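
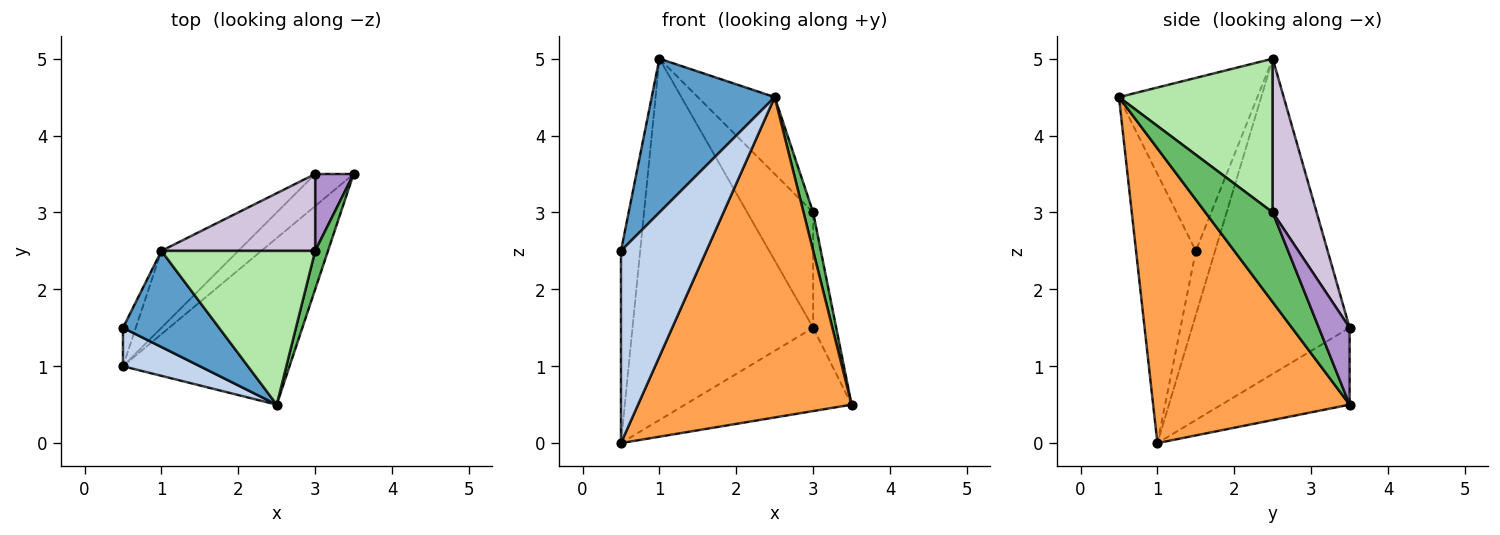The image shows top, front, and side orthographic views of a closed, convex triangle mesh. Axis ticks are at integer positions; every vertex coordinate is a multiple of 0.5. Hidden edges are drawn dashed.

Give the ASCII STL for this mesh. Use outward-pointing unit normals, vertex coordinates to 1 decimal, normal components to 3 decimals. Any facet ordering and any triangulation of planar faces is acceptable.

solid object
 facet normal -0.690 -0.614 0.383
  outer loop
   vertex 1.0 2.5 5.0
   vertex 0.5 1.5 2.5
   vertex 2.5 0.5 4.5
  endloop
 endfacet
 facet normal -0.566 -0.808 0.162
  outer loop
   vertex 0.5 1.0 0.0
   vertex 2.5 0.5 4.5
   vertex 0.5 1.5 2.5
  endloop
 endfacet
 facet normal 0.632 -0.687 -0.357
  outer loop
   vertex 0.5 1.0 0.0
   vertex 3.5 3.5 0.5
   vertex 2.5 0.5 4.5
  endloop
 endfacet
 facet normal -0.700 0.700 -0.140
  outer loop
   vertex 0.5 1.0 0.0
   vertex 0.5 1.5 2.5
   vertex 1.0 2.5 5.0
  endloop
 endfacet
 facet normal 0.980 -0.140 0.140
  outer loop
   vertex 3.0 2.5 3.0
   vertex 2.5 0.5 4.5
   vertex 3.5 3.5 0.5
  endloop
 endfacet
 facet normal 0.667 0.333 0.667
  outer loop
   vertex 3.0 2.5 3.0
   vertex 1.0 2.5 5.0
   vertex 2.5 0.5 4.5
  endloop
 endfacet
 facet normal -0.583 0.758 -0.292
  outer loop
   vertex 3.0 3.5 1.5
   vertex 3.5 3.5 0.5
   vertex 0.5 1.0 0.0
  endloop
 endfacet
 facet normal -0.649 0.744 -0.158
  outer loop
   vertex 3.0 3.5 1.5
   vertex 0.5 1.0 0.0
   vertex 1.0 2.5 5.0
  endloop
 endfacet
 facet normal 0.743 0.557 0.371
  outer loop
   vertex 3.0 3.5 1.5
   vertex 3.0 2.5 3.0
   vertex 3.5 3.5 0.5
  endloop
 endfacet
 facet normal 0.485 0.728 0.485
  outer loop
   vertex 3.0 3.5 1.5
   vertex 1.0 2.5 5.0
   vertex 3.0 2.5 3.0
  endloop
 endfacet
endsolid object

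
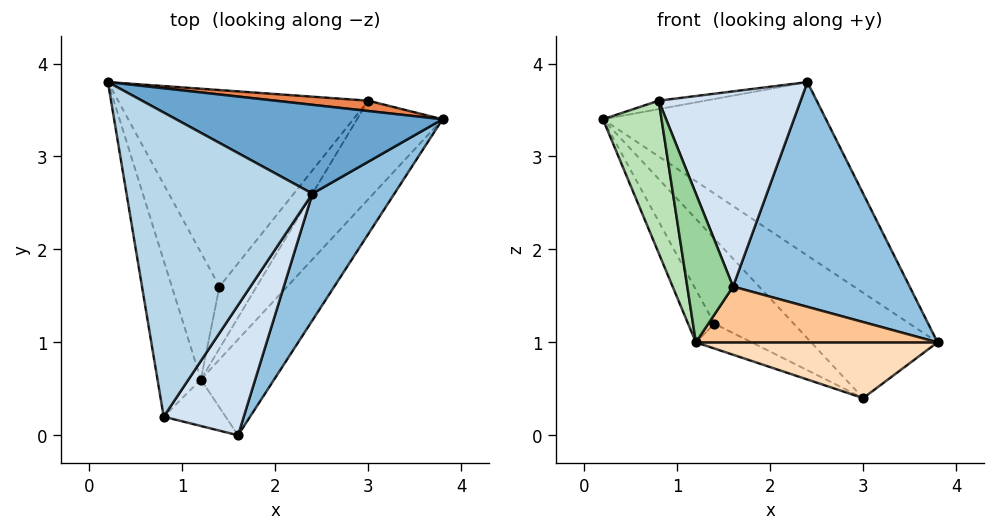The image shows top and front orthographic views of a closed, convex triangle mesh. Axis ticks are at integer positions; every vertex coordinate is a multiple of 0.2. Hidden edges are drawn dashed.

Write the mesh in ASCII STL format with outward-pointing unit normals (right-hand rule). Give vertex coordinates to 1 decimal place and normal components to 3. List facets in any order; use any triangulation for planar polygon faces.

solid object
 facet normal 0.374 0.826 0.423
  outer loop
   vertex 2.4 2.6 3.8
   vertex 3.8 3.4 1.0
   vertex 0.2 3.8 3.4
  endloop
 endfacet
 facet normal 0.829 -0.488 0.275
  outer loop
   vertex 2.4 2.6 3.8
   vertex 1.6 0.0 1.6
   vertex 3.8 3.4 1.0
  endloop
 endfacet
 facet normal -0.164 0.027 0.986
  outer loop
   vertex 0.8 0.2 3.6
   vertex 2.4 2.6 3.8
   vertex 0.2 3.8 3.4
  endloop
 endfacet
 facet normal 0.763 -0.538 0.359
  outer loop
   vertex 0.8 0.2 3.6
   vertex 1.6 0.0 1.6
   vertex 2.4 2.6 3.8
  endloop
 endfacet
 facet normal 0.173 0.980 0.096
  outer loop
   vertex 3.0 3.6 0.4
   vertex 0.2 3.8 3.4
   vertex 3.8 3.4 1.0
  endloop
 endfacet
 facet normal -0.691 0.287 -0.664
  outer loop
   vertex 1.4 1.6 1.2
   vertex 0.2 3.8 3.4
   vertex 3.0 3.6 0.4
  endloop
 endfacet
 facet normal 0.476 -0.442 -0.760
  outer loop
   vertex 1.2 0.6 1.0
   vertex 3.8 3.4 1.0
   vertex 1.6 0.0 1.6
  endloop
 endfacet
 facet normal 0.468 -0.435 -0.769
  outer loop
   vertex 1.2 0.6 1.0
   vertex 3.0 3.6 0.4
   vertex 3.8 3.4 1.0
  endloop
 endfacet
 facet normal -0.680 0.272 -0.680
  outer loop
   vertex 1.2 0.6 1.0
   vertex 1.4 1.6 1.2
   vertex 3.0 3.6 0.4
  endloop
 endfacet
 facet normal -0.701 -0.680 -0.213
  outer loop
   vertex 1.2 0.6 1.0
   vertex 1.6 0.0 1.6
   vertex 0.8 0.2 3.6
  endloop
 endfacet
 facet normal -0.969 -0.171 -0.176
  outer loop
   vertex 1.2 0.6 1.0
   vertex 0.8 0.2 3.6
   vertex 0.2 3.8 3.4
  endloop
 endfacet
 facet normal -0.704 0.272 -0.656
  outer loop
   vertex 1.2 0.6 1.0
   vertex 0.2 3.8 3.4
   vertex 1.4 1.6 1.2
  endloop
 endfacet
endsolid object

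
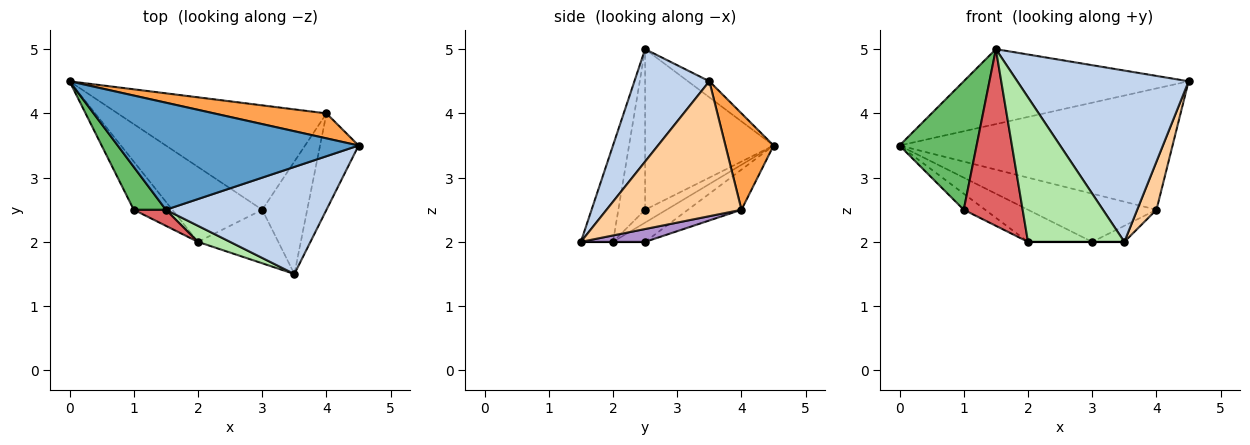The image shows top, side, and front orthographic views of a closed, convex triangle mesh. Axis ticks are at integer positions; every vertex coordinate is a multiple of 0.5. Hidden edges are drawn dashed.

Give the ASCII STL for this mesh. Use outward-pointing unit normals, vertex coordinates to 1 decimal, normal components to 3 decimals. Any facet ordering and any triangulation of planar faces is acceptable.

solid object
 facet normal -0.055 0.573 0.818
  outer loop
   vertex 1.5 2.5 5.0
   vertex 4.5 3.5 4.5
   vertex 0.0 4.5 3.5
  endloop
 endfacet
 facet normal 0.348 -0.795 0.497
  outer loop
   vertex 1.5 2.5 5.0
   vertex 3.5 1.5 2.0
   vertex 4.5 3.5 4.5
  endloop
 endfacet
 facet normal 0.170 0.965 0.199
  outer loop
   vertex 4.0 4.0 2.5
   vertex 0.0 4.5 3.5
   vertex 4.5 3.5 4.5
  endloop
 endfacet
 facet normal 0.953 -0.136 -0.272
  outer loop
   vertex 4.0 4.0 2.5
   vertex 4.5 3.5 4.5
   vertex 3.5 1.5 2.0
  endloop
 endfacet
 facet normal -0.845 -0.507 0.169
  outer loop
   vertex 1.0 2.5 2.5
   vertex 1.5 2.5 5.0
   vertex 0.0 4.5 3.5
  endloop
 endfacet
 facet normal -0.314 -0.943 0.105
  outer loop
   vertex 2.0 2.0 2.0
   vertex 3.5 1.5 2.0
   vertex 1.5 2.5 5.0
  endloop
 endfacet
 facet normal -0.412 -0.907 0.082
  outer loop
   vertex 2.0 2.0 2.0
   vertex 1.5 2.5 5.0
   vertex 1.0 2.5 2.5
  endloop
 endfacet
 facet normal -0.302 0.302 -0.905
  outer loop
   vertex 2.0 2.0 2.0
   vertex 1.0 2.5 2.5
   vertex 0.0 4.5 3.5
  endloop
 endfacet
 facet normal 0.272 0.136 -0.953
  outer loop
   vertex 3.0 2.5 2.0
   vertex 4.0 4.0 2.5
   vertex 3.5 1.5 2.0
  endloop
 endfacet
 facet normal 0.000 0.000 -1.000
  outer loop
   vertex 3.0 2.5 2.0
   vertex 3.5 1.5 2.0
   vertex 2.0 2.0 2.0
  endloop
 endfacet
 facet normal -0.172 0.413 -0.894
  outer loop
   vertex 3.0 2.5 2.0
   vertex 0.0 4.5 3.5
   vertex 4.0 4.0 2.5
  endloop
 endfacet
 facet normal -0.193 0.386 -0.902
  outer loop
   vertex 3.0 2.5 2.0
   vertex 2.0 2.0 2.0
   vertex 0.0 4.5 3.5
  endloop
 endfacet
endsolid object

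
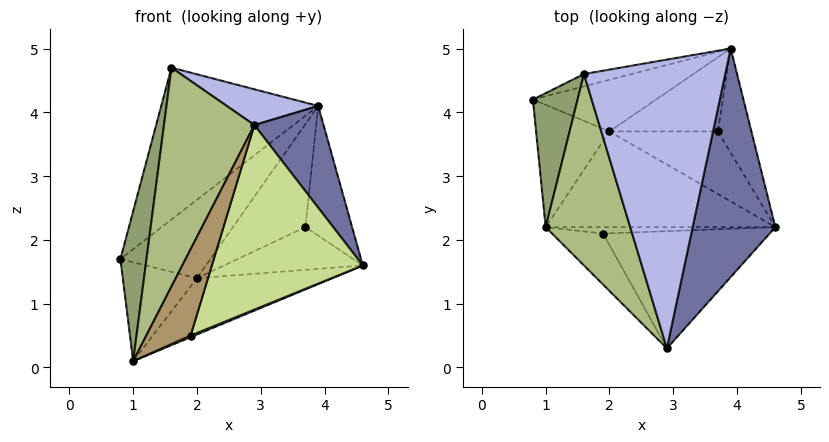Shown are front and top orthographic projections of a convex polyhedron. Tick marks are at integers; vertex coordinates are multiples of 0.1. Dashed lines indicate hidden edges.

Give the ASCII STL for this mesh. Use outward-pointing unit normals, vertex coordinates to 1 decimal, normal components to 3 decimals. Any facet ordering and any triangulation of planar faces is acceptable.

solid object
 facet normal 0.853 -0.212 0.476
  outer loop
   vertex 3.9 5.0 4.1
   vertex 2.9 0.3 3.8
   vertex 4.6 2.2 1.6
  endloop
 endfacet
 facet normal 0.661 0.585 -0.470
  outer loop
   vertex 3.7 3.7 2.2
   vertex 3.9 5.0 4.1
   vertex 4.6 2.2 1.6
  endloop
 endfacet
 facet normal -0.191 0.978 -0.080
  outer loop
   vertex 1.6 4.6 4.7
   vertex 3.9 5.0 4.1
   vertex 0.8 4.2 1.7
  endloop
 endfacet
 facet normal 0.270 -0.118 0.956
  outer loop
   vertex 1.6 4.6 4.7
   vertex 2.9 0.3 3.8
   vertex 3.9 5.0 4.1
  endloop
 endfacet
 facet normal -0.905 -0.317 0.284
  outer loop
   vertex 1.6 4.6 4.7
   vertex 0.8 4.2 1.7
   vertex 1.0 2.2 0.1
  endloop
 endfacet
 facet normal -0.897 -0.332 0.290
  outer loop
   vertex 1.6 4.6 4.7
   vertex 1.0 2.2 0.1
   vertex 2.9 0.3 3.8
  endloop
 endfacet
 facet normal 0.242 -0.819 -0.520
  outer loop
   vertex 1.9 2.1 0.5
   vertex 4.6 2.2 1.6
   vertex 2.9 0.3 3.8
  endloop
 endfacet
 facet normal 0.375 -0.225 -0.899
  outer loop
   vertex 1.9 2.1 0.5
   vertex 1.0 2.2 0.1
   vertex 4.6 2.2 1.6
  endloop
 endfacet
 facet normal 0.130 -0.853 -0.505
  outer loop
   vertex 1.9 2.1 0.5
   vertex 2.9 0.3 3.8
   vertex 1.0 2.2 0.1
  endloop
 endfacet
 facet normal 0.338 0.478 -0.811
  outer loop
   vertex 2.0 3.7 1.4
   vertex 4.6 2.2 1.6
   vertex 1.0 2.2 0.1
  endloop
 endfacet
 facet normal 0.362 0.525 -0.770
  outer loop
   vertex 2.0 3.7 1.4
   vertex 3.7 3.7 2.2
   vertex 4.6 2.2 1.6
  endloop
 endfacet
 facet normal 0.067 0.627 -0.776
  outer loop
   vertex 2.0 3.7 1.4
   vertex 1.0 2.2 0.1
   vertex 0.8 4.2 1.7
  endloop
 endfacet
 facet normal 0.206 0.817 -0.538
  outer loop
   vertex 2.0 3.7 1.4
   vertex 0.8 4.2 1.7
   vertex 3.9 5.0 4.1
  endloop
 endfacet
 facet normal 0.265 0.783 -0.563
  outer loop
   vertex 2.0 3.7 1.4
   vertex 3.9 5.0 4.1
   vertex 3.7 3.7 2.2
  endloop
 endfacet
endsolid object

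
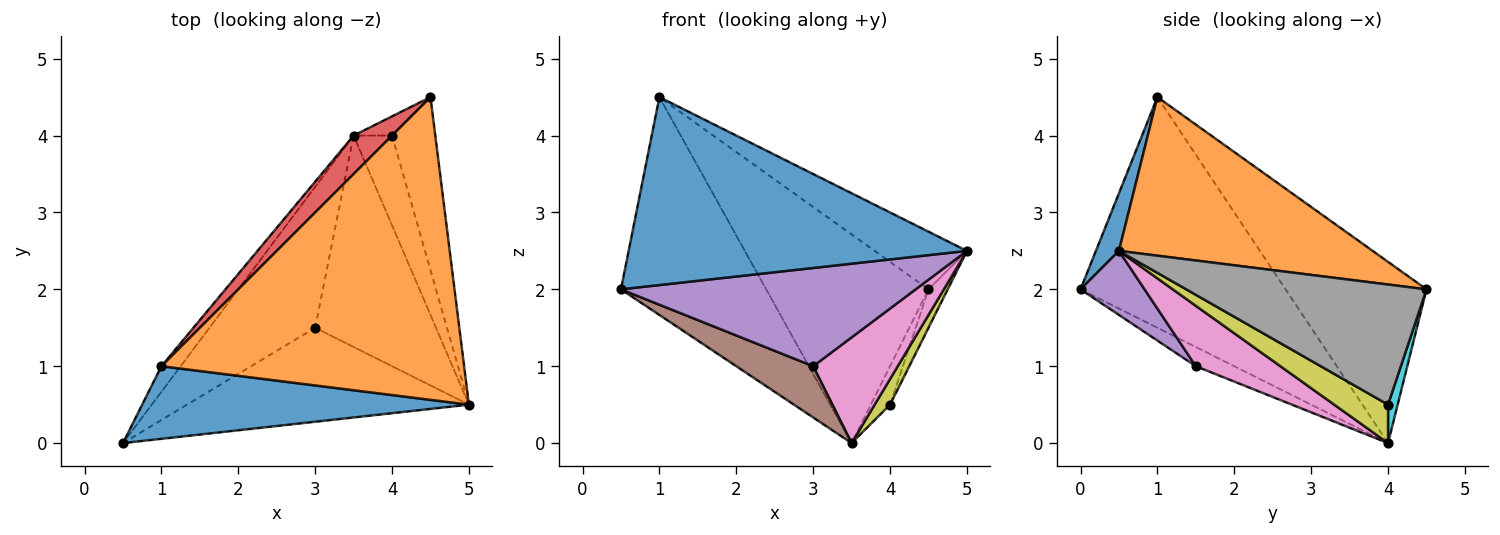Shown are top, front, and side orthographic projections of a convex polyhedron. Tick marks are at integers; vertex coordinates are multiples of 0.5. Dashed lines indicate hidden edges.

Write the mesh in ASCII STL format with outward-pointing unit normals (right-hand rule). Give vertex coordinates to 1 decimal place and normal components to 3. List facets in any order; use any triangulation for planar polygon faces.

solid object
 facet normal 0.063 -0.931 0.360
  outer loop
   vertex 1.0 1.0 4.5
   vertex 0.5 0.0 2.0
   vertex 5.0 0.5 2.5
  endloop
 endfacet
 facet normal 0.458 0.166 0.873
  outer loop
   vertex 1.0 1.0 4.5
   vertex 5.0 0.5 2.5
   vertex 4.5 4.5 2.0
  endloop
 endfacet
 facet normal -0.814 0.577 -0.068
  outer loop
   vertex 3.5 4.0 0.0
   vertex 0.5 0.0 2.0
   vertex 1.0 1.0 4.5
  endloop
 endfacet
 facet normal -0.649 0.748 0.138
  outer loop
   vertex 3.5 4.0 0.0
   vertex 1.0 1.0 4.5
   vertex 4.5 4.5 2.0
  endloop
 endfacet
 facet normal 0.155 -0.714 -0.683
  outer loop
   vertex 3.0 1.5 1.0
   vertex 5.0 0.5 2.5
   vertex 0.5 0.0 2.0
  endloop
 endfacet
 facet normal -0.168 -0.337 -0.926
  outer loop
   vertex 3.0 1.5 1.0
   vertex 0.5 0.0 2.0
   vertex 3.5 4.0 0.0
  endloop
 endfacet
 facet normal 0.408 -0.408 -0.816
  outer loop
   vertex 3.0 1.5 1.0
   vertex 3.5 4.0 0.0
   vertex 5.0 0.5 2.5
  endloop
 endfacet
 facet normal 0.938 0.075 -0.338
  outer loop
   vertex 4.0 4.0 0.5
   vertex 4.5 4.5 2.0
   vertex 5.0 0.5 2.5
  endloop
 endfacet
 facet normal 0.693 -0.198 -0.693
  outer loop
   vertex 4.0 4.0 0.5
   vertex 5.0 0.5 2.5
   vertex 3.5 4.0 0.0
  endloop
 endfacet
 facet normal 0.408 0.816 -0.408
  outer loop
   vertex 4.0 4.0 0.5
   vertex 3.5 4.0 0.0
   vertex 4.5 4.5 2.0
  endloop
 endfacet
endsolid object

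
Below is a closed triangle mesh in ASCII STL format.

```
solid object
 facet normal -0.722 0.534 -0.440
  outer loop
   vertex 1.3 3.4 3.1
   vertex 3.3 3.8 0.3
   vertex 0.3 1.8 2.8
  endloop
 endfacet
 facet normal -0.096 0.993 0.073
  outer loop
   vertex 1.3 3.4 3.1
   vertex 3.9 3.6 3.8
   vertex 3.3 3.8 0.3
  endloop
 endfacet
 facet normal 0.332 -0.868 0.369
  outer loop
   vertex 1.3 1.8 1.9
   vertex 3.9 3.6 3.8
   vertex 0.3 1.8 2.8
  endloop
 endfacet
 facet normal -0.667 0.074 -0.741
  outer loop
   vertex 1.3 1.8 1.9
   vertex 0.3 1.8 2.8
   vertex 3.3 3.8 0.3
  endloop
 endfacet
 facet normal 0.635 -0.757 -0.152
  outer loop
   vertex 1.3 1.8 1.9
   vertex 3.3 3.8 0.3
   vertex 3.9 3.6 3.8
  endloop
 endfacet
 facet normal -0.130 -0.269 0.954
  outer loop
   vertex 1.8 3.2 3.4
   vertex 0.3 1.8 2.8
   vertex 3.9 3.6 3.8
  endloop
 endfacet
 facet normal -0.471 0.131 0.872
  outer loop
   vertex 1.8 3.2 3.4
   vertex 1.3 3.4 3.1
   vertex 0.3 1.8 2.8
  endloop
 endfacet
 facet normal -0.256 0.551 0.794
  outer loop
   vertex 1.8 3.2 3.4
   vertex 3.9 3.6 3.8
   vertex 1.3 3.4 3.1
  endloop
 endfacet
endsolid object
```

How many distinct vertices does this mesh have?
6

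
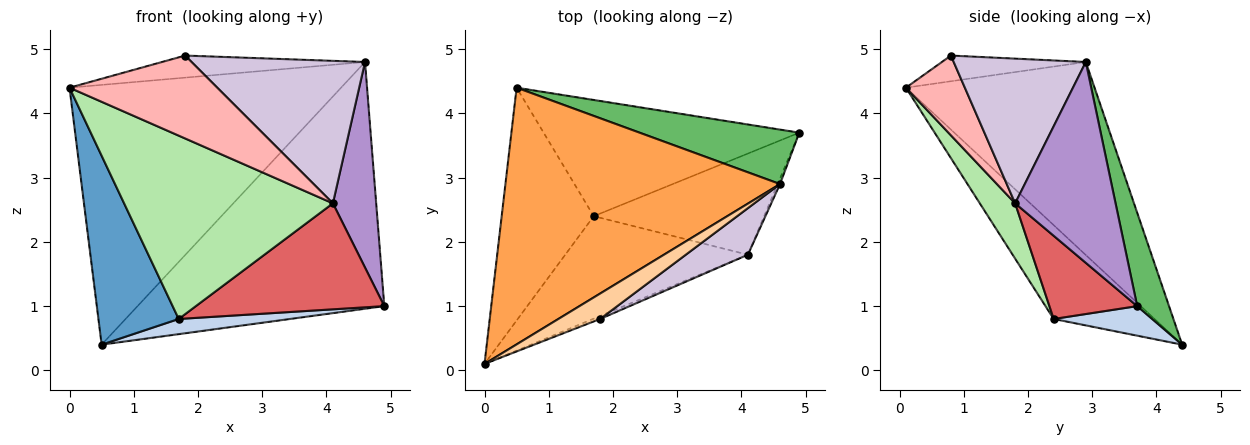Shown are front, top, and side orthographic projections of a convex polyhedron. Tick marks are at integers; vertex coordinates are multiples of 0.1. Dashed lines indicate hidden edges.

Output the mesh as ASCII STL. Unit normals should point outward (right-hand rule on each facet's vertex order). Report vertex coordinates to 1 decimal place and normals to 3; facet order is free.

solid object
 facet normal -0.621 -0.494 -0.609
  outer loop
   vertex 1.7 2.4 0.8
   vertex 0.0 0.1 4.4
   vertex 0.5 4.4 0.4
  endloop
 endfacet
 facet normal 0.114 -0.129 -0.985
  outer loop
   vertex 1.7 2.4 0.8
   vertex 0.5 4.4 0.4
   vertex 4.9 3.7 1.0
  endloop
 endfacet
 facet normal -0.443 0.638 0.630
  outer loop
   vertex 4.6 2.9 4.8
   vertex 0.5 4.4 0.4
   vertex 0.0 0.1 4.4
  endloop
 endfacet
 facet normal -0.421 0.595 0.685
  outer loop
   vertex 4.6 2.9 4.8
   vertex 0.0 0.1 4.4
   vertex 1.8 0.8 4.9
  endloop
 endfacet
 facet normal 0.125 0.969 0.214
  outer loop
   vertex 4.6 2.9 4.8
   vertex 4.9 3.7 1.0
   vertex 0.5 4.4 0.4
  endloop
 endfacet
 facet normal 0.146 -0.864 -0.483
  outer loop
   vertex 4.1 1.8 2.6
   vertex 0.0 0.1 4.4
   vertex 1.7 2.4 0.8
  endloop
 endfacet
 facet normal 0.319 -0.685 -0.654
  outer loop
   vertex 4.1 1.8 2.6
   vertex 1.7 2.4 0.8
   vertex 4.9 3.7 1.0
  endloop
 endfacet
 facet normal 0.370 -0.928 -0.033
  outer loop
   vertex 4.1 1.8 2.6
   vertex 1.8 0.8 4.9
   vertex 0.0 0.1 4.4
  endloop
 endfacet
 facet normal 0.918 -0.396 -0.011
  outer loop
   vertex 4.1 1.8 2.6
   vertex 4.9 3.7 1.0
   vertex 4.6 2.9 4.8
  endloop
 endfacet
 facet normal 0.586 -0.770 0.252
  outer loop
   vertex 4.1 1.8 2.6
   vertex 4.6 2.9 4.8
   vertex 1.8 0.8 4.9
  endloop
 endfacet
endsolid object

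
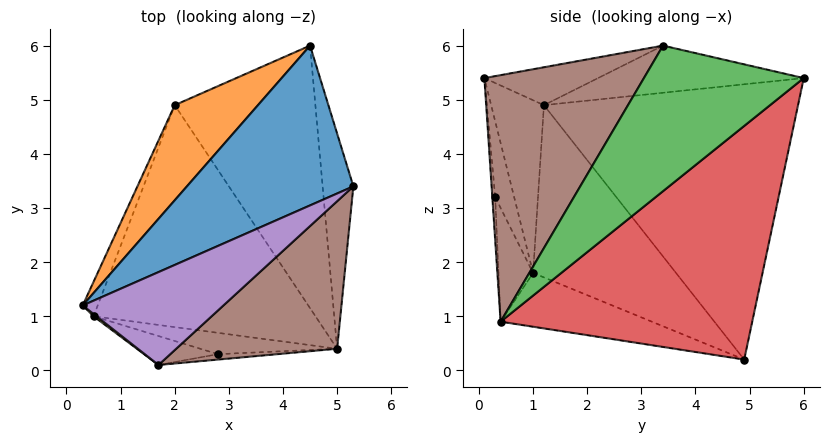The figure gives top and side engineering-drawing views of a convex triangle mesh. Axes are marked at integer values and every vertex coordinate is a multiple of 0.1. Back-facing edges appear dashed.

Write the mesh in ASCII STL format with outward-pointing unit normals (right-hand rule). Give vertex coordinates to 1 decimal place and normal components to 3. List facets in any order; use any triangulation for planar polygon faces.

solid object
 facet normal -0.270 0.137 0.953
  outer loop
   vertex 4.5 6.0 5.4
   vertex 0.3 1.2 4.9
   vertex 5.3 3.4 6.0
  endloop
 endfacet
 facet normal -0.745 0.628 0.225
  outer loop
   vertex 2.0 4.9 0.2
   vertex 0.3 1.2 4.9
   vertex 4.5 6.0 5.4
  endloop
 endfacet
 facet normal 0.948 0.246 -0.200
  outer loop
   vertex 5.0 0.4 0.9
   vertex 4.5 6.0 5.4
   vertex 5.3 3.4 6.0
  endloop
 endfacet
 facet normal 0.769 0.441 -0.463
  outer loop
   vertex 5.0 0.4 0.9
   vertex 2.0 4.9 0.2
   vertex 4.5 6.0 5.4
  endloop
 endfacet
 facet normal -0.258 0.107 0.960
  outer loop
   vertex 1.7 0.1 5.4
   vertex 5.3 3.4 6.0
   vertex 0.3 1.2 4.9
  endloop
 endfacet
 facet normal 0.588 -0.712 0.384
  outer loop
   vertex 1.7 0.1 5.4
   vertex 5.0 0.4 0.9
   vertex 5.3 3.4 6.0
  endloop
 endfacet
 facet normal -0.941 0.328 -0.082
  outer loop
   vertex 0.5 1.0 1.8
   vertex 0.3 1.2 4.9
   vertex 2.0 4.9 0.2
  endloop
 endfacet
 facet normal -0.225 -0.294 -0.929
  outer loop
   vertex 0.5 1.0 1.8
   vertex 2.0 4.9 0.2
   vertex 5.0 0.4 0.9
  endloop
 endfacet
 facet normal -0.620 -0.784 0.011
  outer loop
   vertex 0.5 1.0 1.8
   vertex 1.7 0.1 5.4
   vertex 0.3 1.2 4.9
  endloop
 endfacet
 facet normal -0.102 -0.985 -0.141
  outer loop
   vertex 2.8 0.3 3.2
   vertex 5.0 0.4 0.9
   vertex 1.7 0.1 5.4
  endloop
 endfacet
 facet normal -0.169 -0.964 -0.204
  outer loop
   vertex 2.8 0.3 3.2
   vertex 0.5 1.0 1.8
   vertex 5.0 0.4 0.9
  endloop
 endfacet
 facet normal -0.184 -0.966 -0.180
  outer loop
   vertex 2.8 0.3 3.2
   vertex 1.7 0.1 5.4
   vertex 0.5 1.0 1.8
  endloop
 endfacet
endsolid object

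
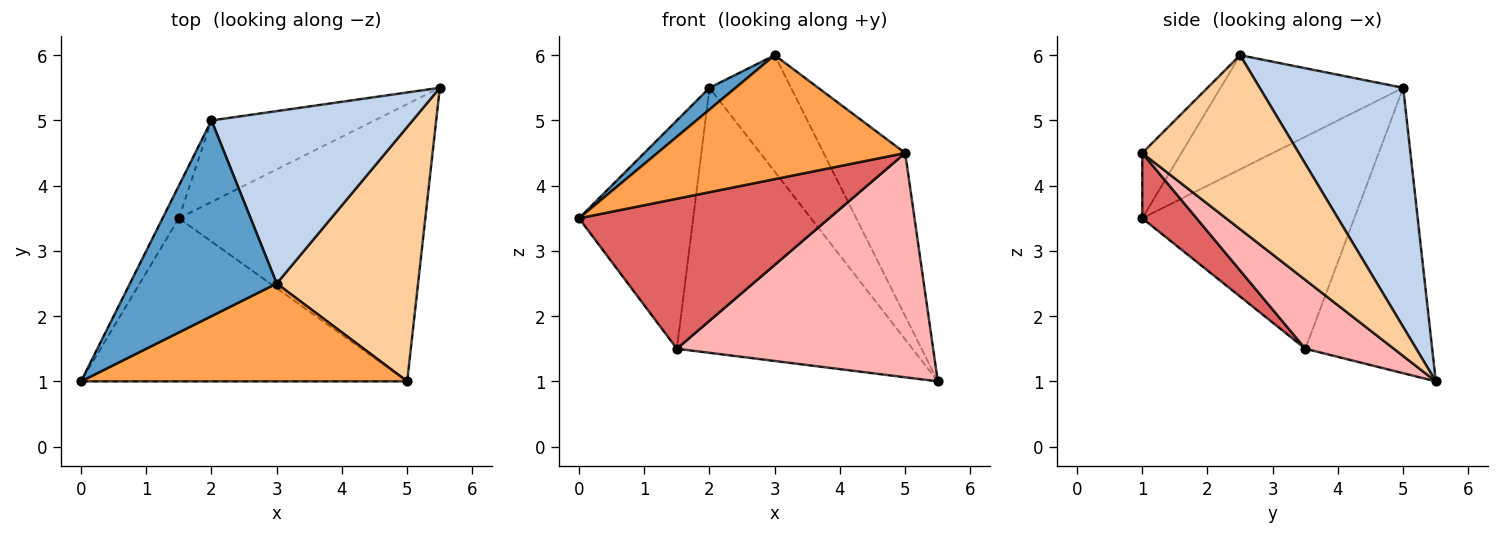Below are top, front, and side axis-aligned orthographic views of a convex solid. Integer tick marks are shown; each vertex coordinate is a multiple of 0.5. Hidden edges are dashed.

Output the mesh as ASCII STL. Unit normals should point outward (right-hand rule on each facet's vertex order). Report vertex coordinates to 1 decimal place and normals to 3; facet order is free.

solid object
 facet normal -0.612 -0.087 0.786
  outer loop
   vertex 2.0 5.0 5.5
   vertex 0.0 1.0 3.5
   vertex 3.0 2.5 6.0
  endloop
 endfacet
 facet normal 0.702 0.399 0.590
  outer loop
   vertex 2.0 5.0 5.5
   vertex 3.0 2.5 6.0
   vertex 5.5 5.5 1.0
  endloop
 endfacet
 facet normal -0.123 -0.779 0.615
  outer loop
   vertex 5.0 1.0 4.5
   vertex 3.0 2.5 6.0
   vertex 0.0 1.0 3.5
  endloop
 endfacet
 facet normal 0.720 0.375 0.585
  outer loop
   vertex 5.0 1.0 4.5
   vertex 5.5 5.5 1.0
   vertex 3.0 2.5 6.0
  endloop
 endfacet
 facet normal -0.878 0.473 -0.068
  outer loop
   vertex 1.5 3.5 1.5
   vertex 0.0 1.0 3.5
   vertex 2.0 5.0 5.5
  endloop
 endfacet
 facet normal -0.458 0.850 -0.261
  outer loop
   vertex 1.5 3.5 1.5
   vertex 2.0 5.0 5.5
   vertex 5.5 5.5 1.0
  endloop
 endfacet
 facet normal 0.146 -0.670 -0.728
  outer loop
   vertex 1.5 3.5 1.5
   vertex 5.0 1.0 4.5
   vertex 0.0 1.0 3.5
  endloop
 endfacet
 facet normal 0.212 -0.615 -0.760
  outer loop
   vertex 1.5 3.5 1.5
   vertex 5.5 5.5 1.0
   vertex 5.0 1.0 4.5
  endloop
 endfacet
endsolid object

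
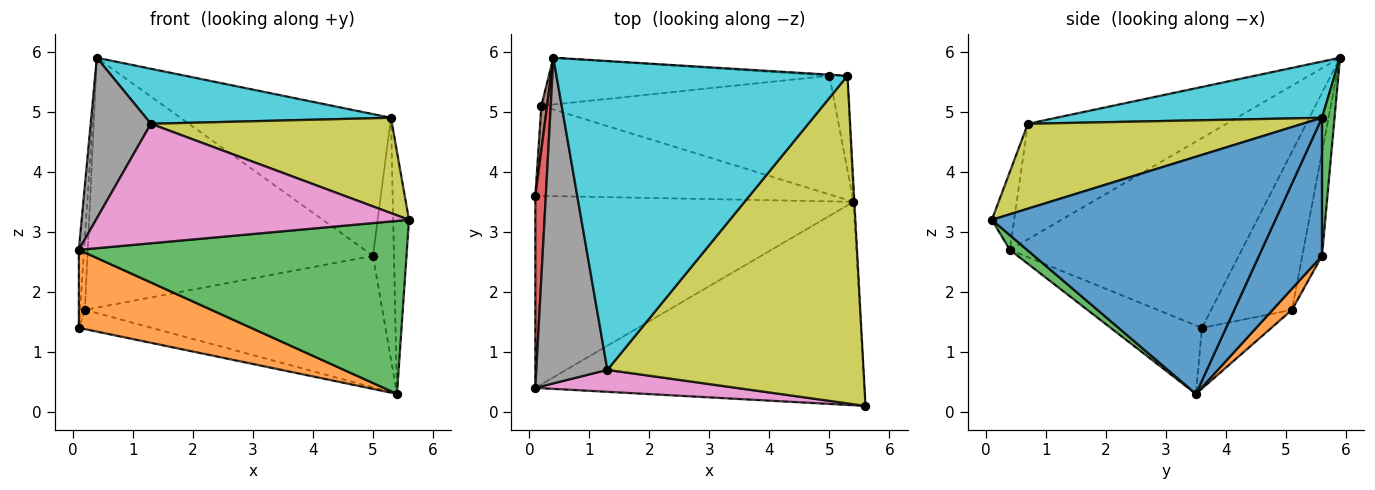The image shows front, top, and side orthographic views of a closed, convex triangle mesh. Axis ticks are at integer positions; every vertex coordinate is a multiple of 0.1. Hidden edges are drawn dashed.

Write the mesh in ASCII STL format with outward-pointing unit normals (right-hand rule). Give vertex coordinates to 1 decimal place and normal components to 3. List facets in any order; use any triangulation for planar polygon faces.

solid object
 facet normal 0.998 0.056 -0.004
  outer loop
   vertex 5.3 5.6 4.9
   vertex 5.6 0.1 3.2
   vertex 5.4 3.5 0.3
  endloop
 endfacet
 facet normal -0.196 -0.369 -0.909
  outer loop
   vertex 0.1 0.4 2.7
   vertex 0.1 3.6 1.4
   vertex 5.4 3.5 0.3
  endloop
 endfacet
 facet normal 0.034 -0.647 -0.761
  outer loop
   vertex 0.1 0.4 2.7
   vertex 5.4 3.5 0.3
   vertex 5.6 0.1 3.2
  endloop
 endfacet
 facet normal -0.998 0.022 0.055
  outer loop
   vertex 0.1 0.4 2.7
   vertex 0.4 5.9 5.9
   vertex 0.1 3.6 1.4
  endloop
 endfacet
 facet normal -0.195 0.205 -0.959
  outer loop
   vertex 0.2 5.1 1.7
   vertex 5.4 3.5 0.3
   vertex 0.1 3.6 1.4
  endloop
 endfacet
 facet normal -0.998 0.059 0.036
  outer loop
   vertex 0.2 5.1 1.7
   vertex 0.1 3.6 1.4
   vertex 0.4 5.9 5.9
  endloop
 endfacet
 facet normal -0.070 -0.981 0.180
  outer loop
   vertex 1.3 0.7 4.8
   vertex 0.1 0.4 2.7
   vertex 5.6 0.1 3.2
  endloop
 endfacet
 facet normal -0.825 -0.250 0.507
  outer loop
   vertex 1.3 0.7 4.8
   vertex 0.4 5.9 5.9
   vertex 0.1 0.4 2.7
  endloop
 endfacet
 facet normal 0.303 -0.266 0.915
  outer loop
   vertex 1.3 0.7 4.8
   vertex 5.6 0.1 3.2
   vertex 5.3 5.6 4.9
  endloop
 endfacet
 facet normal 0.187 -0.172 0.967
  outer loop
   vertex 1.3 0.7 4.8
   vertex 5.3 5.6 4.9
   vertex 0.4 5.9 5.9
  endloop
 endfacet
 facet normal 0.942 0.314 -0.123
  outer loop
   vertex 5.0 5.6 2.6
   vertex 5.3 5.6 4.9
   vertex 5.4 3.5 0.3
  endloop
 endfacet
 facet normal 0.048 0.742 -0.669
  outer loop
   vertex 5.0 5.6 2.6
   vertex 5.4 3.5 0.3
   vertex 0.2 5.1 1.7
  endloop
 endfacet
 facet normal 0.060 0.998 -0.008
  outer loop
   vertex 5.0 5.6 2.6
   vertex 0.4 5.9 5.9
   vertex 5.3 5.6 4.9
  endloop
 endfacet
 facet normal -0.068 0.981 -0.184
  outer loop
   vertex 5.0 5.6 2.6
   vertex 0.2 5.1 1.7
   vertex 0.4 5.9 5.9
  endloop
 endfacet
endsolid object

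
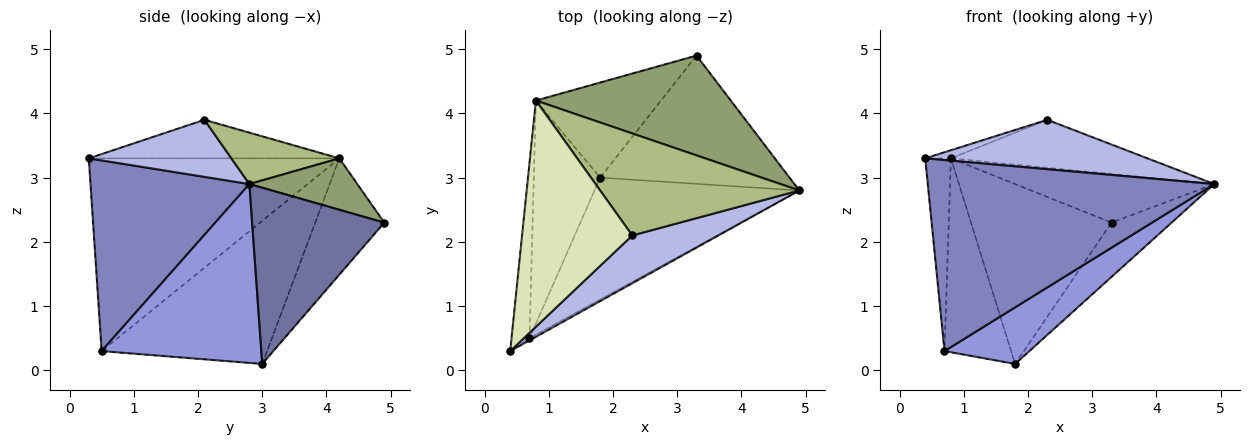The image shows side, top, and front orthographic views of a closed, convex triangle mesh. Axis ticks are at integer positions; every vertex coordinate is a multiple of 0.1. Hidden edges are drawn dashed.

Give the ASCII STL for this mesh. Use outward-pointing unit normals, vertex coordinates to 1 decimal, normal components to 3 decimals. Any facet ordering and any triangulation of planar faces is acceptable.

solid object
 facet normal 0.651 0.296 -0.699
  outer loop
   vertex 1.8 3.0 0.1
   vertex 3.3 4.9 2.3
   vertex 4.9 2.8 2.9
  endloop
 endfacet
 facet normal 0.485 -0.874 -0.010
  outer loop
   vertex 0.7 0.5 0.3
   vertex 4.9 2.8 2.9
   vertex 0.4 0.3 3.3
  endloop
 endfacet
 facet normal 0.621 -0.330 -0.711
  outer loop
   vertex 0.7 0.5 0.3
   vertex 1.8 3.0 0.1
   vertex 4.9 2.8 2.9
  endloop
 endfacet
 facet normal 0.419 -0.652 0.632
  outer loop
   vertex 2.3 2.1 3.9
   vertex 0.4 0.3 3.3
   vertex 4.9 2.8 2.9
  endloop
 endfacet
 facet normal 0.231 0.426 0.875
  outer loop
   vertex 0.8 4.2 3.3
   vertex 4.9 2.8 2.9
   vertex 3.3 4.9 2.3
  endloop
 endfacet
 facet normal 0.227 0.414 0.881
  outer loop
   vertex 0.8 4.2 3.3
   vertex 2.3 2.1 3.9
   vertex 4.9 2.8 2.9
  endloop
 endfacet
 facet normal -0.398 0.811 -0.429
  outer loop
   vertex 0.8 4.2 3.3
   vertex 3.3 4.9 2.3
   vertex 1.8 3.0 0.1
  endloop
 endfacet
 facet normal -0.330 0.034 0.943
  outer loop
   vertex 0.8 4.2 3.3
   vertex 0.4 0.3 3.3
   vertex 2.3 2.1 3.9
  endloop
 endfacet
 facet normal -0.852 0.343 -0.395
  outer loop
   vertex 0.8 4.2 3.3
   vertex 1.8 3.0 0.1
   vertex 0.7 0.5 0.3
  endloop
 endfacet
 facet normal -0.991 0.102 -0.092
  outer loop
   vertex 0.8 4.2 3.3
   vertex 0.7 0.5 0.3
   vertex 0.4 0.3 3.3
  endloop
 endfacet
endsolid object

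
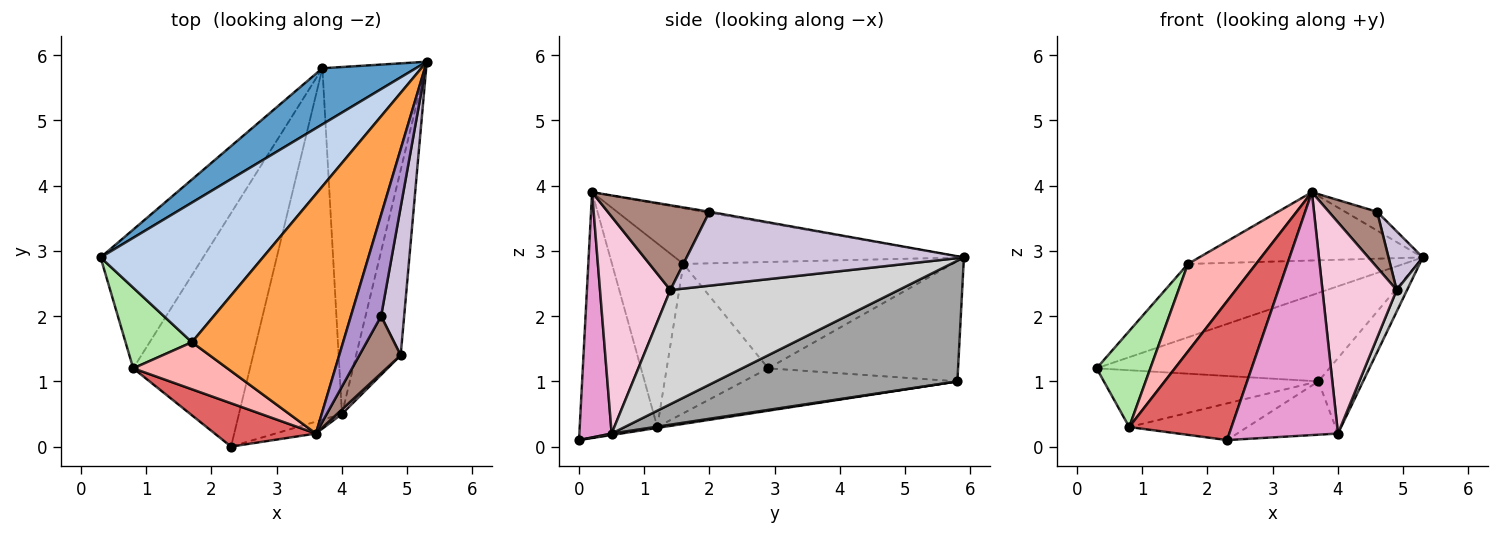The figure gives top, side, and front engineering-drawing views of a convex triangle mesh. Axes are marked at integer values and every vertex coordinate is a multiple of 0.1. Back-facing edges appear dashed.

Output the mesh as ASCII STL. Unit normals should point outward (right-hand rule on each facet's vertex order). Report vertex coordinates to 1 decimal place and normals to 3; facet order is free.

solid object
 facet normal -0.567 0.695 0.441
  outer loop
   vertex 3.7 5.8 1.0
   vertex 0.3 2.9 1.2
   vertex 5.3 5.9 2.9
  endloop
 endfacet
 facet normal -0.502 0.402 0.766
  outer loop
   vertex 1.7 1.6 2.8
   vertex 5.3 5.9 2.9
   vertex 0.3 2.9 1.2
  endloop
 endfacet
 facet normal -0.334 0.259 0.906
  outer loop
   vertex 1.7 1.6 2.8
   vertex 3.6 0.2 3.9
   vertex 5.3 5.9 2.9
  endloop
 endfacet
 facet normal -0.353 0.354 -0.866
  outer loop
   vertex 0.8 1.2 0.3
   vertex 0.3 2.9 1.2
   vertex 3.7 5.8 1.0
  endloop
 endfacet
 facet normal -0.008 0.155 -0.988
  outer loop
   vertex 0.8 1.2 0.3
   vertex 3.7 5.8 1.0
   vertex 2.3 0.0 0.1
  endloop
 endfacet
 facet normal -0.822 -0.436 0.366
  outer loop
   vertex 0.8 1.2 0.3
   vertex 1.7 1.6 2.8
   vertex 0.3 2.9 1.2
  endloop
 endfacet
 facet normal -0.586 -0.773 0.241
  outer loop
   vertex 0.8 1.2 0.3
   vertex 2.3 0.0 0.1
   vertex 3.6 0.2 3.9
  endloop
 endfacet
 facet normal -0.678 -0.647 0.348
  outer loop
   vertex 0.8 1.2 0.3
   vertex 3.6 0.2 3.9
   vertex 1.7 1.6 2.8
  endloop
 endfacet
 facet normal -0.033 0.182 0.983
  outer loop
   vertex 4.6 2.0 3.6
   vertex 5.3 5.9 2.9
   vertex 3.6 0.2 3.9
  endloop
 endfacet
 facet normal 0.948 -0.117 0.296
  outer loop
   vertex 4.6 2.0 3.6
   vertex 4.9 1.4 2.4
   vertex 5.3 5.9 2.9
  endloop
 endfacet
 facet normal 0.827 -0.392 0.403
  outer loop
   vertex 4.6 2.0 3.6
   vertex 3.6 0.2 3.9
   vertex 4.9 1.4 2.4
  endloop
 endfacet
 facet normal 0.014 0.150 -0.989
  outer loop
   vertex 4.0 0.5 0.2
   vertex 2.3 0.0 0.1
   vertex 3.7 5.8 1.0
  endloop
 endfacet
 facet normal 0.284 -0.958 -0.047
  outer loop
   vertex 4.0 0.5 0.2
   vertex 3.6 0.2 3.9
   vertex 2.3 0.0 0.1
  endloop
 endfacet
 facet normal 0.688 -0.726 0.016
  outer loop
   vertex 4.0 0.5 0.2
   vertex 4.9 1.4 2.4
   vertex 3.6 0.2 3.9
  endloop
 endfacet
 facet normal 0.754 0.140 -0.642
  outer loop
   vertex 4.0 0.5 0.2
   vertex 3.7 5.8 1.0
   vertex 5.3 5.9 2.9
  endloop
 endfacet
 facet normal 0.931 -0.042 -0.363
  outer loop
   vertex 4.0 0.5 0.2
   vertex 5.3 5.9 2.9
   vertex 4.9 1.4 2.4
  endloop
 endfacet
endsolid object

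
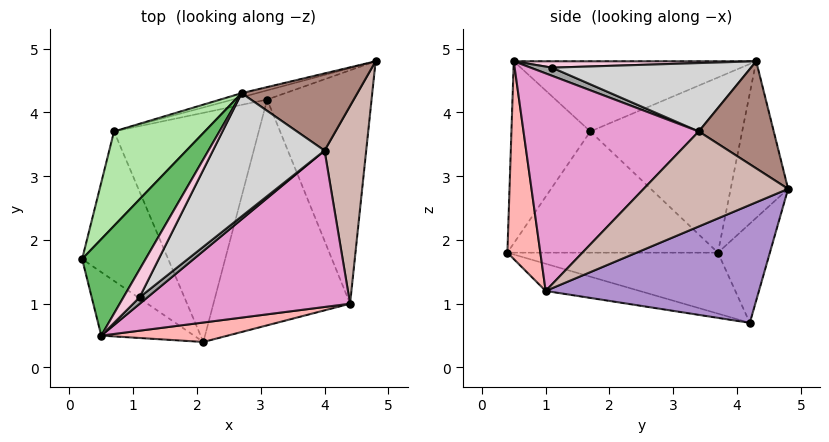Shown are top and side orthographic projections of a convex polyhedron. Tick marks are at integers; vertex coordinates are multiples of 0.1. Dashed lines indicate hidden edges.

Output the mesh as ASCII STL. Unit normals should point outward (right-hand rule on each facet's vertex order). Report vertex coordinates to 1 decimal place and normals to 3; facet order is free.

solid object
 facet normal -0.751 -0.538 -0.383
  outer loop
   vertex 0.5 0.5 4.8
   vertex 0.2 1.7 3.7
   vertex 2.1 0.4 1.8
  endloop
 endfacet
 facet normal -0.239 0.967 -0.083
  outer loop
   vertex 0.7 3.7 1.8
   vertex 4.8 4.8 2.8
   vertex 3.1 4.2 0.7
  endloop
 endfacet
 facet normal -0.771 -0.327 -0.547
  outer loop
   vertex 0.7 3.7 1.8
   vertex 2.1 0.4 1.8
   vertex 0.2 1.7 3.7
  endloop
 endfacet
 facet normal -0.383 -0.162 -0.909
  outer loop
   vertex 0.7 3.7 1.8
   vertex 3.1 4.2 0.7
   vertex 2.1 0.4 1.8
  endloop
 endfacet
 facet normal -0.682 0.395 0.616
  outer loop
   vertex 2.7 4.3 4.8
   vertex 0.2 1.7 3.7
   vertex 0.5 0.5 4.8
  endloop
 endfacet
 facet normal -0.741 0.550 0.384
  outer loop
   vertex 2.7 4.3 4.8
   vertex 0.7 3.7 1.8
   vertex 0.2 1.7 3.7
  endloop
 endfacet
 facet normal -0.253 0.967 -0.024
  outer loop
   vertex 2.7 4.3 4.8
   vertex 4.8 4.8 2.8
   vertex 0.7 3.7 1.8
  endloop
 endfacet
 facet normal 0.294 -0.937 0.188
  outer loop
   vertex 4.4 1.0 1.2
   vertex 0.5 0.5 4.8
   vertex 2.1 0.4 1.8
  endloop
 endfacet
 facet normal 0.734 0.197 -0.650
  outer loop
   vertex 4.4 1.0 1.2
   vertex 3.1 4.2 0.7
   vertex 4.8 4.8 2.8
  endloop
 endfacet
 facet normal -0.190 -0.226 -0.955
  outer loop
   vertex 4.4 1.0 1.2
   vertex 2.1 0.4 1.8
   vertex 3.1 4.2 0.7
  endloop
 endfacet
 facet normal 0.677 0.084 0.731
  outer loop
   vertex 4.0 3.4 3.7
   vertex 4.8 4.8 2.8
   vertex 2.7 4.3 4.8
  endloop
 endfacet
 facet normal 0.885 -0.257 0.388
  outer loop
   vertex 4.0 3.4 3.7
   vertex 4.4 1.0 1.2
   vertex 4.8 4.8 2.8
  endloop
 endfacet
 facet normal 0.615 -0.517 0.595
  outer loop
   vertex 4.0 3.4 3.7
   vertex 0.5 0.5 4.8
   vertex 4.4 1.0 1.2
  endloop
 endfacet
 facet normal 0.360 -0.208 0.909
  outer loop
   vertex 1.1 1.1 4.7
   vertex 2.7 4.3 4.8
   vertex 0.5 0.5 4.8
  endloop
 endfacet
 facet normal 0.614 -0.515 0.598
  outer loop
   vertex 1.1 1.1 4.7
   vertex 0.5 0.5 4.8
   vertex 4.0 3.4 3.7
  endloop
 endfacet
 facet normal 0.502 -0.277 0.819
  outer loop
   vertex 1.1 1.1 4.7
   vertex 4.0 3.4 3.7
   vertex 2.7 4.3 4.8
  endloop
 endfacet
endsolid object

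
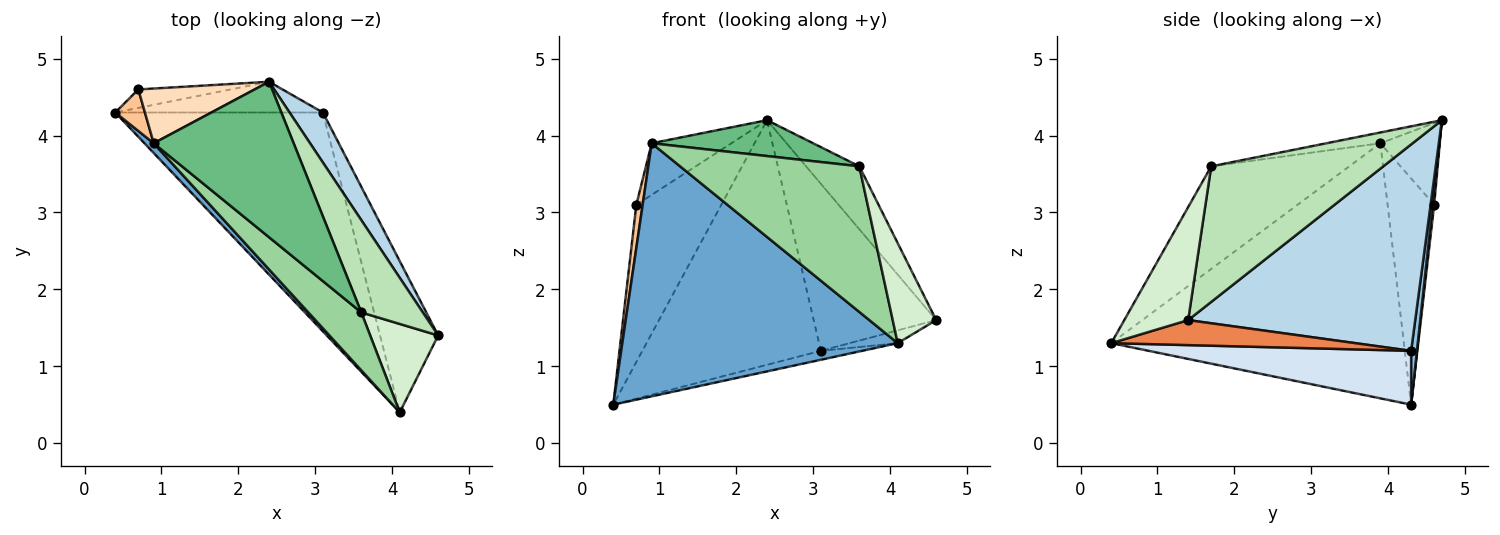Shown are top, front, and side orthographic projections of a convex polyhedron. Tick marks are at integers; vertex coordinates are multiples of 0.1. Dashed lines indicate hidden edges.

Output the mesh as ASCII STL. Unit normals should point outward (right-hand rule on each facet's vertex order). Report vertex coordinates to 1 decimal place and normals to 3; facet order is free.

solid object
 facet normal -0.728 -0.685 0.026
  outer loop
   vertex 0.9 3.9 3.9
   vertex 0.4 4.3 0.5
   vertex 4.1 0.4 1.3
  endloop
 endfacet
 facet normal 0.032 0.992 -0.125
  outer loop
   vertex 3.1 4.3 1.2
   vertex 0.4 4.3 0.5
   vertex 2.4 4.7 4.2
  endloop
 endfacet
 facet normal 0.871 0.470 0.141
  outer loop
   vertex 3.1 4.3 1.2
   vertex 2.4 4.7 4.2
   vertex 4.6 1.4 1.6
  endloop
 endfacet
 facet normal 0.251 0.039 -0.967
  outer loop
   vertex 3.1 4.3 1.2
   vertex 4.1 0.4 1.3
   vertex 0.4 4.3 0.5
  endloop
 endfacet
 facet normal 0.394 0.078 -0.916
  outer loop
   vertex 3.1 4.3 1.2
   vertex 4.6 1.4 1.6
   vertex 4.1 0.4 1.3
  endloop
 endfacet
 facet normal 0.017 0.993 -0.117
  outer loop
   vertex 0.7 4.6 3.1
   vertex 2.4 4.7 4.2
   vertex 0.4 4.3 0.5
  endloop
 endfacet
 facet normal -0.983 -0.134 0.129
  outer loop
   vertex 0.7 4.6 3.1
   vertex 0.4 4.3 0.5
   vertex 0.9 3.9 3.9
  endloop
 endfacet
 facet normal -0.455 0.611 0.648
  outer loop
   vertex 0.7 4.6 3.1
   vertex 0.9 3.9 3.9
   vertex 2.4 4.7 4.2
  endloop
 endfacet
 facet normal -0.075 -0.224 0.972
  outer loop
   vertex 3.6 1.7 3.6
   vertex 2.4 4.7 4.2
   vertex 0.9 3.9 3.9
  endloop
 endfacet
 facet normal -0.582 -0.755 0.300
  outer loop
   vertex 3.6 1.7 3.6
   vertex 0.9 3.9 3.9
   vertex 4.1 0.4 1.3
  endloop
 endfacet
 facet normal 0.877 0.271 0.398
  outer loop
   vertex 3.6 1.7 3.6
   vertex 4.6 1.4 1.6
   vertex 2.4 4.7 4.2
  endloop
 endfacet
 facet normal 0.740 -0.504 0.446
  outer loop
   vertex 3.6 1.7 3.6
   vertex 4.1 0.4 1.3
   vertex 4.6 1.4 1.6
  endloop
 endfacet
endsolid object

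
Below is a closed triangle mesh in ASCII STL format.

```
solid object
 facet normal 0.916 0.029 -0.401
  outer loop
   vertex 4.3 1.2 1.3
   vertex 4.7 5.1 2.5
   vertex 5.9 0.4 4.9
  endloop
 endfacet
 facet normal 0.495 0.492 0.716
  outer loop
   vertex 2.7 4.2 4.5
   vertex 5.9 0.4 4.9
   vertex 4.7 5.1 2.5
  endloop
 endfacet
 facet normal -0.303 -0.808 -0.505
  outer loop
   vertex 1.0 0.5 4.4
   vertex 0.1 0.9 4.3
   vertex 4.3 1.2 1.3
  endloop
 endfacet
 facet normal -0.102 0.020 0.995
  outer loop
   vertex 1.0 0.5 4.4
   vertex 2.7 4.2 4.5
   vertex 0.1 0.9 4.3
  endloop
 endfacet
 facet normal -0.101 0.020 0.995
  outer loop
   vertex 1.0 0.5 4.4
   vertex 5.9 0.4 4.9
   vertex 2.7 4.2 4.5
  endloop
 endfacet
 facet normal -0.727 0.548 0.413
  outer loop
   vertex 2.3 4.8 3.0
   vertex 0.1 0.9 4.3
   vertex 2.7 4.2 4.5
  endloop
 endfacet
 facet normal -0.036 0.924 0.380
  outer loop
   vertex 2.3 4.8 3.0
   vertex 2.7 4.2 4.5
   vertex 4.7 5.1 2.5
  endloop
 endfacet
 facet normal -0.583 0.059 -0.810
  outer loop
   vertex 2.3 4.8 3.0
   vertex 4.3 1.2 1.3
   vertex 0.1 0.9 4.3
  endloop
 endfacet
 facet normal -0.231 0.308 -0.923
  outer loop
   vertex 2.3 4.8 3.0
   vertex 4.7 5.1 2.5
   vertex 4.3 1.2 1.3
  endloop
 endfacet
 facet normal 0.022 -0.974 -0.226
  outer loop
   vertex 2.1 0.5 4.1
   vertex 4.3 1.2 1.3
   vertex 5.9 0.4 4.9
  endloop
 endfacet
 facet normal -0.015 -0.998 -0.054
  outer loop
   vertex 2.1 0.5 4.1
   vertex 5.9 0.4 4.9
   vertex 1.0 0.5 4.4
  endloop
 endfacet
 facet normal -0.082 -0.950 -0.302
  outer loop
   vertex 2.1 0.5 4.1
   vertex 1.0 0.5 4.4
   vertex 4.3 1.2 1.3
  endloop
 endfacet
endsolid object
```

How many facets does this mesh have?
12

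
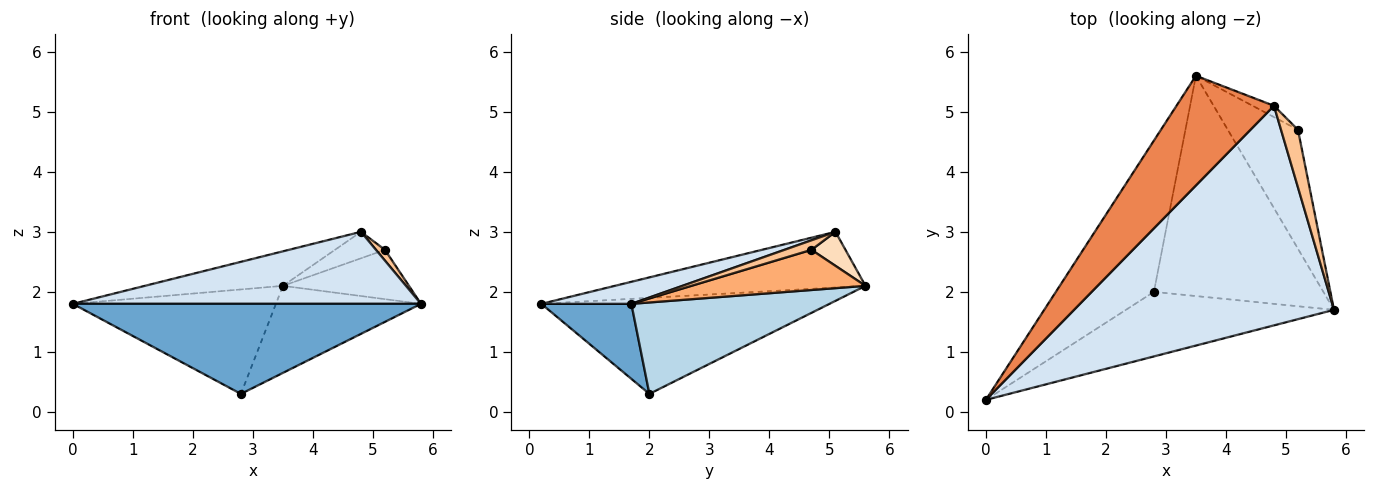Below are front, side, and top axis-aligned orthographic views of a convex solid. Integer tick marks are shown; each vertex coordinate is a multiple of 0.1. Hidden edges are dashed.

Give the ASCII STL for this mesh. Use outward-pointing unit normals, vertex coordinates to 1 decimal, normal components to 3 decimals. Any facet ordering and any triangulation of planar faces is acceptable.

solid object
 facet normal 0.206 -0.795 -0.570
  outer loop
   vertex 2.8 2.0 0.3
   vertex 5.8 1.7 1.8
   vertex 0.0 0.2 1.8
  endloop
 endfacet
 facet normal -0.628 0.442 -0.641
  outer loop
   vertex 2.8 2.0 0.3
   vertex 0.0 0.2 1.8
   vertex 3.5 5.6 2.1
  endloop
 endfacet
 facet normal 0.448 0.328 -0.831
  outer loop
   vertex 2.8 2.0 0.3
   vertex 3.5 5.6 2.1
   vertex 5.8 1.7 1.8
  endloop
 endfacet
 facet normal 0.080 -0.311 0.947
  outer loop
   vertex 4.8 5.1 3.0
   vertex 0.0 0.2 1.8
   vertex 5.8 1.7 1.8
  endloop
 endfacet
 facet normal -0.478 0.264 0.838
  outer loop
   vertex 4.8 5.1 3.0
   vertex 3.5 5.6 2.1
   vertex 0.0 0.2 1.8
  endloop
 endfacet
 facet normal 0.467 0.338 -0.817
  outer loop
   vertex 5.2 4.7 2.7
   vertex 5.8 1.7 1.8
   vertex 3.5 5.6 2.1
  endloop
 endfacet
 facet normal 0.484 -0.161 0.860
  outer loop
   vertex 5.2 4.7 2.7
   vertex 4.8 5.1 3.0
   vertex 5.8 1.7 1.8
  endloop
 endfacet
 facet normal 0.530 0.780 -0.333
  outer loop
   vertex 5.2 4.7 2.7
   vertex 3.5 5.6 2.1
   vertex 4.8 5.1 3.0
  endloop
 endfacet
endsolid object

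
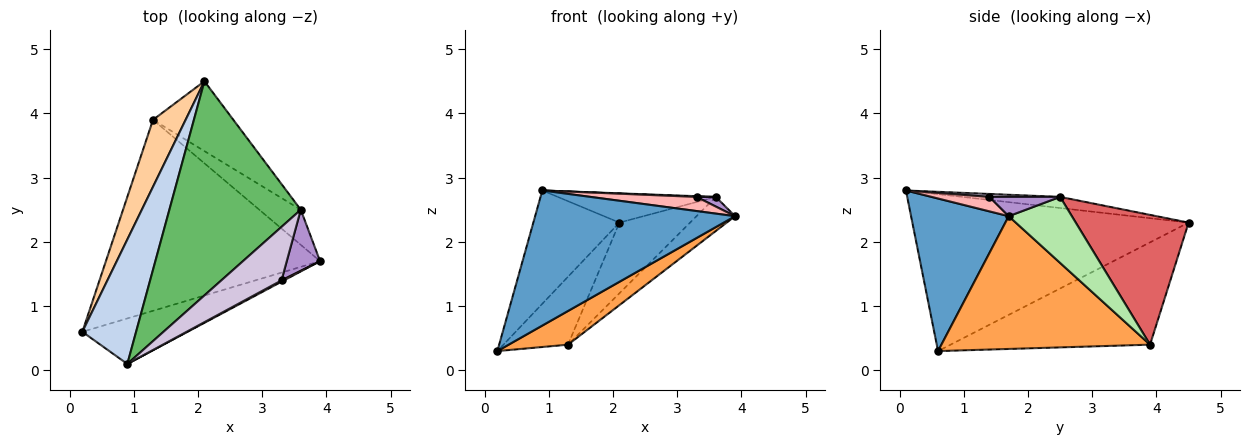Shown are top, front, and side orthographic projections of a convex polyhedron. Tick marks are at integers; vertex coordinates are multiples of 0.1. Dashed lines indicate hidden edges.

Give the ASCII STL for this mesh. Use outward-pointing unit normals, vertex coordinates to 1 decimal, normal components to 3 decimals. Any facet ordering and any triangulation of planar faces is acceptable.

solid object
 facet normal 0.420 -0.860 -0.290
  outer loop
   vertex 0.9 0.1 2.8
   vertex 0.2 0.6 0.3
   vertex 3.9 1.7 2.4
  endloop
 endfacet
 facet normal -0.907 0.283 0.311
  outer loop
   vertex 0.9 0.1 2.8
   vertex 2.1 4.5 2.3
   vertex 0.2 0.6 0.3
  endloop
 endfacet
 facet normal 0.521 -0.148 -0.841
  outer loop
   vertex 1.3 3.9 0.4
   vertex 3.9 1.7 2.4
   vertex 0.2 0.6 0.3
  endloop
 endfacet
 facet normal -0.910 0.295 0.290
  outer loop
   vertex 1.3 3.9 0.4
   vertex 0.2 0.6 0.3
   vertex 2.1 4.5 2.3
  endloop
 endfacet
 facet normal -0.083 0.135 0.987
  outer loop
   vertex 3.6 2.5 2.7
   vertex 2.1 4.5 2.3
   vertex 0.9 0.1 2.8
  endloop
 endfacet
 facet normal 0.752 0.459 -0.473
  outer loop
   vertex 3.6 2.5 2.7
   vertex 3.9 1.7 2.4
   vertex 1.3 3.9 0.4
  endloop
 endfacet
 facet normal 0.751 0.470 -0.464
  outer loop
   vertex 3.6 2.5 2.7
   vertex 1.3 3.9 0.4
   vertex 2.1 4.5 2.3
  endloop
 endfacet
 facet normal 0.477 -0.875 0.080
  outer loop
   vertex 3.3 1.4 2.7
   vertex 0.9 0.1 2.8
   vertex 3.9 1.7 2.4
  endloop
 endfacet
 facet normal 0.496 -0.135 0.857
  outer loop
   vertex 3.3 1.4 2.7
   vertex 3.9 1.7 2.4
   vertex 3.6 2.5 2.7
  endloop
 endfacet
 facet normal 0.049 -0.013 0.999
  outer loop
   vertex 3.3 1.4 2.7
   vertex 3.6 2.5 2.7
   vertex 0.9 0.1 2.8
  endloop
 endfacet
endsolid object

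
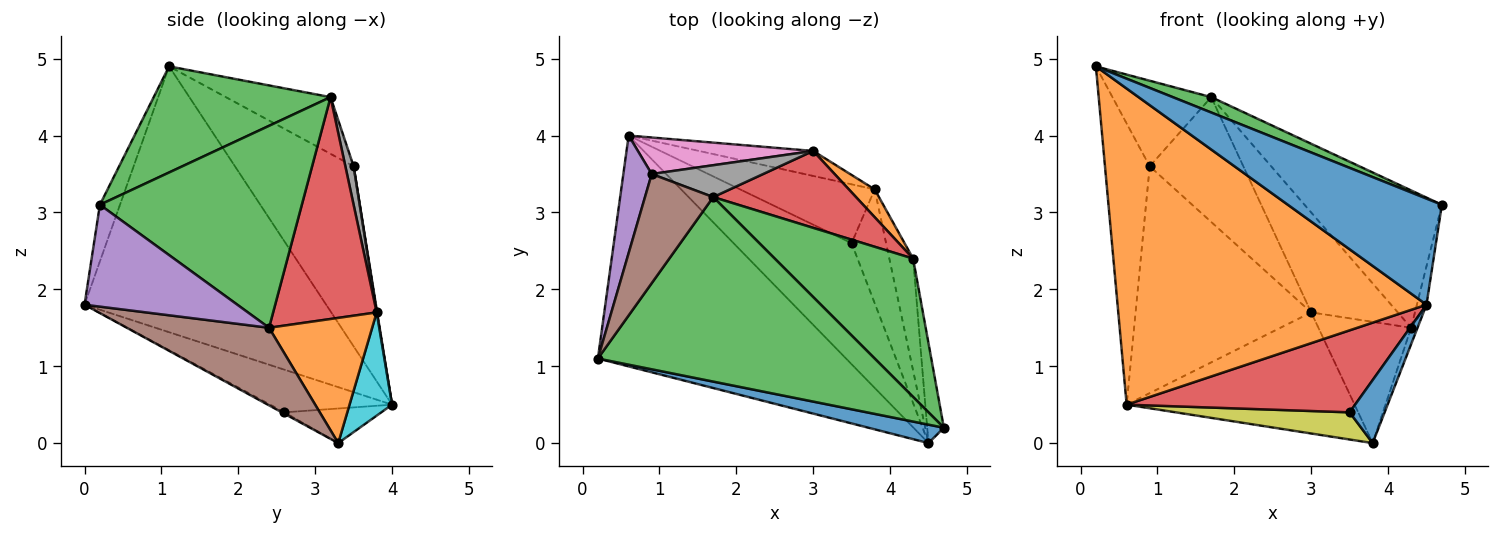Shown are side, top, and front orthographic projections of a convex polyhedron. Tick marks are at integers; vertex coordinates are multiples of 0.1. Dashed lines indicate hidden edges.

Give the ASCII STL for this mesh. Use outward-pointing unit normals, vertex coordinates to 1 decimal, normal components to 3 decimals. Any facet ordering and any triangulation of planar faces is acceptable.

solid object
 facet normal -0.127 -0.977 0.170
  outer loop
   vertex 4.5 0.0 1.8
   vertex 4.7 0.2 3.1
   vertex 0.2 1.1 4.9
  endloop
 endfacet
 facet normal -0.534 -0.683 -0.499
  outer loop
   vertex 4.5 0.0 1.8
   vertex 0.2 1.1 4.9
   vertex 0.6 4.0 0.5
  endloop
 endfacet
 facet normal 0.357 -0.078 0.931
  outer loop
   vertex 1.7 3.2 4.5
   vertex 0.2 1.1 4.9
   vertex 4.7 0.2 3.1
  endloop
 endfacet
 facet normal -0.287 -0.537 -0.793
  outer loop
   vertex 3.5 2.6 0.4
   vertex 4.5 0.0 1.8
   vertex 0.6 4.0 0.5
  endloop
 endfacet
 facet normal -0.926 0.349 0.146
  outer loop
   vertex 0.9 3.5 3.6
   vertex 0.6 4.0 0.5
   vertex 0.2 1.1 4.9
  endloop
 endfacet
 facet normal -0.547 0.516 0.659
  outer loop
   vertex 0.9 3.5 3.6
   vertex 0.2 1.1 4.9
   vertex 1.7 3.2 4.5
  endloop
 endfacet
 facet normal 0.003 0.987 0.159
  outer loop
   vertex 3.0 3.8 1.7
   vertex 0.6 4.0 0.5
   vertex 0.9 3.5 3.6
  endloop
 endfacet
 facet normal 0.085 0.965 0.246
  outer loop
   vertex 3.0 3.8 1.7
   vertex 0.9 3.5 3.6
   vertex 1.7 3.2 4.5
  endloop
 endfacet
 facet normal -0.227 -0.408 -0.884
  outer loop
   vertex 3.8 3.3 0.0
   vertex 3.5 2.6 0.4
   vertex 0.6 4.0 0.5
  endloop
 endfacet
 facet normal 0.180 0.963 -0.199
  outer loop
   vertex 3.8 3.3 0.0
   vertex 0.6 4.0 0.5
   vertex 3.0 3.8 1.7
  endloop
 endfacet
 facet normal -0.035 -0.484 -0.874
  outer loop
   vertex 3.8 3.3 0.0
   vertex 4.5 0.0 1.8
   vertex 3.5 2.6 0.4
  endloop
 endfacet
 facet normal 0.735 0.661 0.152
  outer loop
   vertex 4.3 2.4 1.5
   vertex 3.8 3.3 0.0
   vertex 3.0 3.8 1.7
  endloop
 endfacet
 facet normal 0.719 0.489 0.493
  outer loop
   vertex 4.3 2.4 1.5
   vertex 1.7 3.2 4.5
   vertex 4.7 0.2 3.1
  endloop
 endfacet
 facet normal 0.688 0.575 0.443
  outer loop
   vertex 4.3 2.4 1.5
   vertex 3.0 3.8 1.7
   vertex 1.7 3.2 4.5
  endloop
 endfacet
 facet normal 0.985 0.062 -0.161
  outer loop
   vertex 4.3 2.4 1.5
   vertex 4.7 0.2 3.1
   vertex 4.5 0.0 1.8
  endloop
 endfacet
 facet normal 0.955 0.043 -0.293
  outer loop
   vertex 4.3 2.4 1.5
   vertex 4.5 0.0 1.8
   vertex 3.8 3.3 0.0
  endloop
 endfacet
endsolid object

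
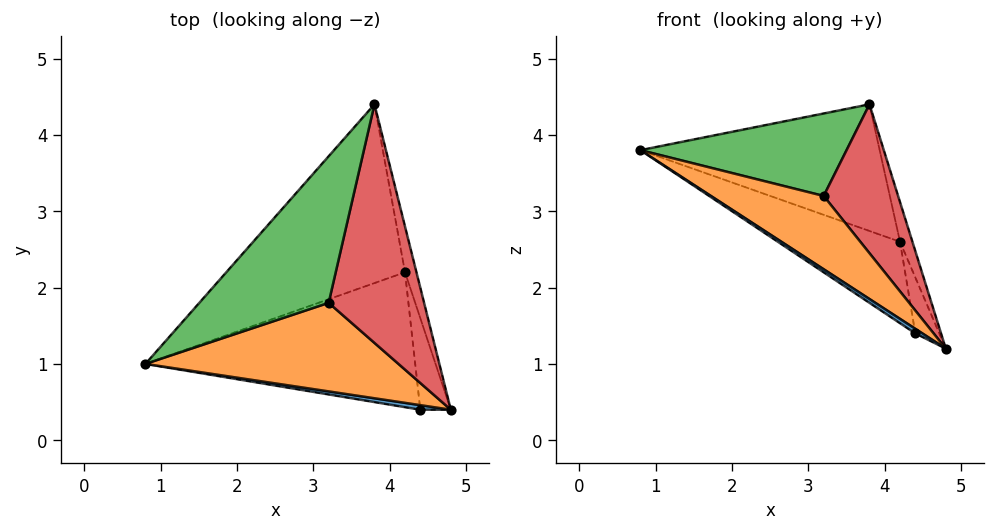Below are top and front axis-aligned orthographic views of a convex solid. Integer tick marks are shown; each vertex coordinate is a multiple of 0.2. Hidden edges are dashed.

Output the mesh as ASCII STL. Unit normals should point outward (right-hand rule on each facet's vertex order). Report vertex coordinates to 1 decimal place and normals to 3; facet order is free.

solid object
 facet normal 0.333 -0.667 0.667
  outer loop
   vertex 4.4 0.4 1.4
   vertex 4.8 0.4 1.2
   vertex 0.8 1.0 3.8
  endloop
 endfacet
 facet normal 0.375 -0.591 0.714
  outer loop
   vertex 3.2 1.8 3.2
   vertex 0.8 1.0 3.8
   vertex 4.8 0.4 1.2
  endloop
 endfacet
 facet normal 0.356 -0.458 0.814
  outer loop
   vertex 3.2 1.8 3.2
   vertex 3.8 4.4 4.4
   vertex 0.8 1.0 3.8
  endloop
 endfacet
 facet normal 0.513 -0.454 0.728
  outer loop
   vertex 3.2 1.8 3.2
   vertex 4.8 0.4 1.2
   vertex 3.8 4.4 4.4
  endloop
 endfacet
 facet normal -0.441 0.519 -0.732
  outer loop
   vertex 4.2 2.2 2.6
   vertex 0.8 1.0 3.8
   vertex 3.8 4.4 4.4
  endloop
 endfacet
 facet normal -0.436 0.465 -0.770
  outer loop
   vertex 4.2 2.2 2.6
   vertex 4.4 0.4 1.4
   vertex 0.8 1.0 3.8
  endloop
 endfacet
 facet normal 0.198 0.642 -0.741
  outer loop
   vertex 4.2 2.2 2.6
   vertex 3.8 4.4 4.4
   vertex 4.8 0.4 1.2
  endloop
 endfacet
 facet normal -0.392 0.480 -0.785
  outer loop
   vertex 4.2 2.2 2.6
   vertex 4.8 0.4 1.2
   vertex 4.4 0.4 1.4
  endloop
 endfacet
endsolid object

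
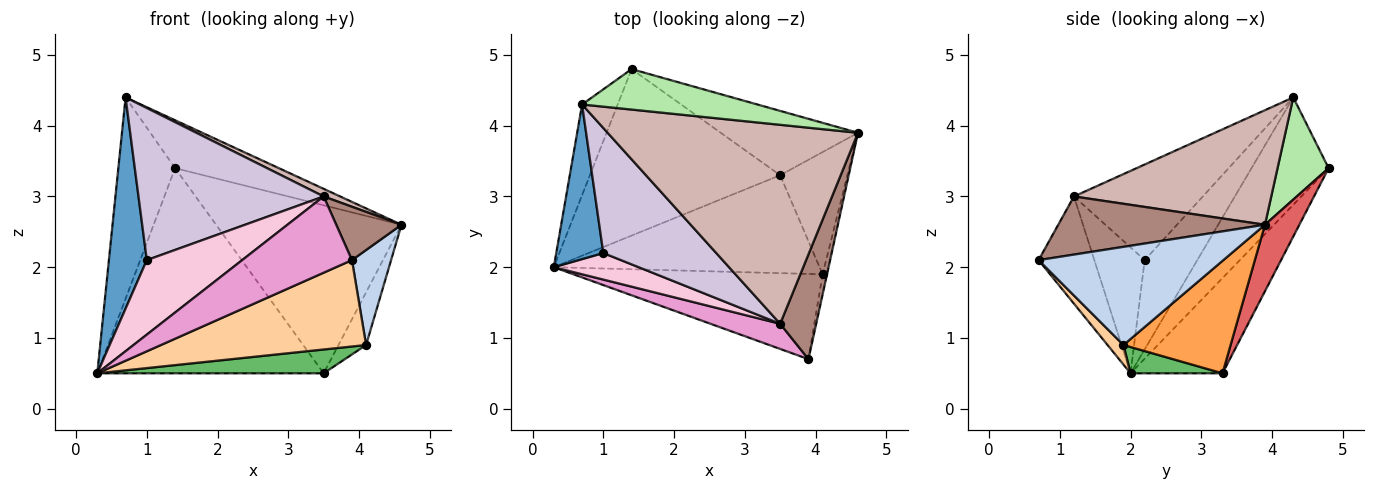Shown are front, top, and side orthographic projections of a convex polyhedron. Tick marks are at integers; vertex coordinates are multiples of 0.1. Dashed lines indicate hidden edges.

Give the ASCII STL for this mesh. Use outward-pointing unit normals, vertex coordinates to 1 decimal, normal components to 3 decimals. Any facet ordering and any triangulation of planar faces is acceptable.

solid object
 facet normal -0.746 -0.538 0.393
  outer loop
   vertex 1.0 2.2 2.1
   vertex 0.7 4.3 4.4
   vertex 0.3 2.0 0.5
  endloop
 endfacet
 facet normal 0.977 -0.207 -0.044
  outer loop
   vertex 4.1 1.9 0.9
   vertex 4.6 3.9 2.6
   vertex 3.9 0.7 2.1
  endloop
 endfacet
 facet normal 0.838 0.216 -0.501
  outer loop
   vertex 4.1 1.9 0.9
   vertex 3.5 3.3 0.5
   vertex 4.6 3.9 2.6
  endloop
 endfacet
 facet normal 0.055 -0.711 -0.701
  outer loop
   vertex 4.1 1.9 0.9
   vertex 3.9 0.7 2.1
   vertex 0.3 2.0 0.5
  endloop
 endfacet
 facet normal 0.096 -0.235 -0.967
  outer loop
   vertex 4.1 1.9 0.9
   vertex 0.3 2.0 0.5
   vertex 3.5 3.3 0.5
  endloop
 endfacet
 facet normal 0.352 0.715 0.604
  outer loop
   vertex 1.4 4.8 3.4
   vertex 0.7 4.3 4.4
   vertex 4.6 3.9 2.6
  endloop
 endfacet
 facet normal 0.171 0.920 -0.352
  outer loop
   vertex 1.4 4.8 3.4
   vertex 4.6 3.9 2.6
   vertex 3.5 3.3 0.5
  endloop
 endfacet
 facet normal -0.778 0.573 -0.258
  outer loop
   vertex 1.4 4.8 3.4
   vertex 0.3 2.0 0.5
   vertex 0.7 4.3 4.4
  endloop
 endfacet
 facet normal -0.301 0.741 -0.601
  outer loop
   vertex 1.4 4.8 3.4
   vertex 3.5 3.3 0.5
   vertex 0.3 2.0 0.5
  endloop
 endfacet
 facet normal -0.474 -0.680 0.559
  outer loop
   vertex 3.5 1.2 3.0
   vertex 0.7 4.3 4.4
   vertex 1.0 2.2 2.1
  endloop
 endfacet
 facet normal 0.821 -0.259 0.509
  outer loop
   vertex 3.5 1.2 3.0
   vertex 3.9 0.7 2.1
   vertex 4.6 3.9 2.6
  endloop
 endfacet
 facet normal 0.416 -0.035 0.909
  outer loop
   vertex 3.5 1.2 3.0
   vertex 4.6 3.9 2.6
   vertex 0.7 4.3 4.4
  endloop
 endfacet
 facet normal -0.434 -0.855 0.282
  outer loop
   vertex 3.5 1.2 3.0
   vertex 0.3 2.0 0.5
   vertex 3.9 0.7 2.1
  endloop
 endfacet
 facet normal -0.445 -0.843 0.300
  outer loop
   vertex 3.5 1.2 3.0
   vertex 1.0 2.2 2.1
   vertex 0.3 2.0 0.5
  endloop
 endfacet
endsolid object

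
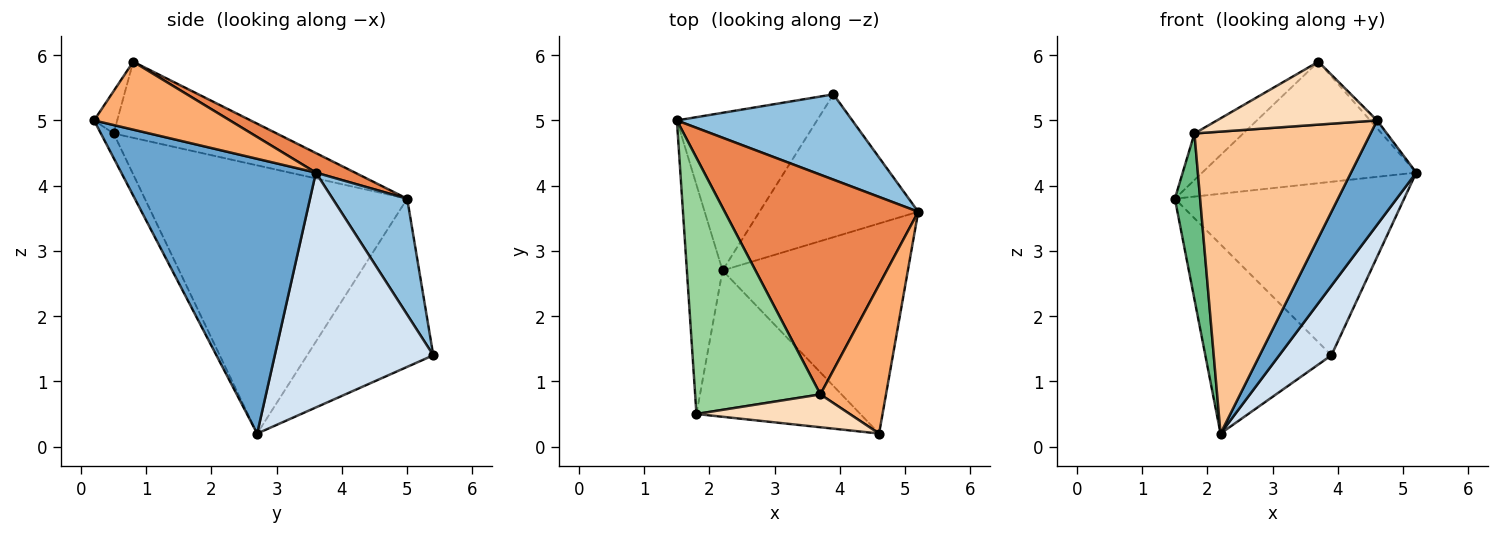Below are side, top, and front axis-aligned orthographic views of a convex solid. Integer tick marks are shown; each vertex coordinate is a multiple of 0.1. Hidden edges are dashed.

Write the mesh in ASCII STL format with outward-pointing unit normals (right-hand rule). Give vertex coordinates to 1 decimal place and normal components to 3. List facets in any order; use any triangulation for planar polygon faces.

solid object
 facet normal 0.799 -0.268 -0.539
  outer loop
   vertex 2.2 2.7 0.2
   vertex 5.2 3.6 4.2
   vertex 4.6 0.2 5.0
  endloop
 endfacet
 facet normal 0.280 0.861 0.424
  outer loop
   vertex 3.9 5.4 1.4
   vertex 1.5 5.0 3.8
   vertex 5.2 3.6 4.2
  endloop
 endfacet
 facet normal -0.609 0.609 -0.508
  outer loop
   vertex 3.9 5.4 1.4
   vertex 2.2 2.7 0.2
   vertex 1.5 5.0 3.8
  endloop
 endfacet
 facet normal 0.799 -0.263 -0.540
  outer loop
   vertex 3.9 5.4 1.4
   vertex 5.2 3.6 4.2
   vertex 2.2 2.7 0.2
  endloop
 endfacet
 facet normal 0.088 0.482 0.872
  outer loop
   vertex 3.7 0.8 5.9
   vertex 5.2 3.6 4.2
   vertex 1.5 5.0 3.8
  endloop
 endfacet
 facet normal 0.719 0.037 0.694
  outer loop
   vertex 3.7 0.8 5.9
   vertex 4.6 0.2 5.0
   vertex 5.2 3.6 4.2
  endloop
 endfacet
 facet normal -0.065 -0.898 -0.435
  outer loop
   vertex 1.8 0.5 4.8
   vertex 2.2 2.7 0.2
   vertex 4.6 0.2 5.0
  endloop
 endfacet
 facet normal -0.127 -0.879 0.459
  outer loop
   vertex 1.8 0.5 4.8
   vertex 4.6 0.2 5.0
   vertex 3.7 0.8 5.9
  endloop
 endfacet
 facet normal -0.987 -0.095 -0.131
  outer loop
   vertex 1.8 0.5 4.8
   vertex 1.5 5.0 3.8
   vertex 2.2 2.7 0.2
  endloop
 endfacet
 facet normal -0.513 0.153 0.844
  outer loop
   vertex 1.8 0.5 4.8
   vertex 3.7 0.8 5.9
   vertex 1.5 5.0 3.8
  endloop
 endfacet
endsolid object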